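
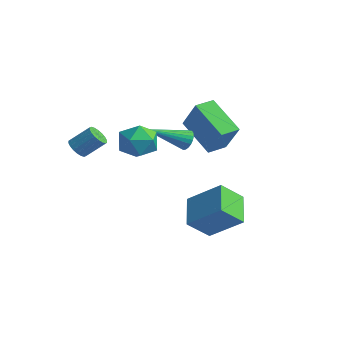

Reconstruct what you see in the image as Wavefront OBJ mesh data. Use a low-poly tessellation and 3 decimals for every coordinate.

v -1.089 2.071 0.634
v -0.107 1.976 2.103
v -1.066 3.05 0.681
v -0.083 2.955 2.15
v 0.623 2.085 -0.51
v 1.606 1.99 0.959
v 0.647 3.064 -0.463
v 1.629 2.969 1.006
v 0.412 1.094 0.472
v 0.644 1.245 0.947
v -0.312 -0.614 1.368
v 0.437 1.341 0.963
v 0.226 1.394 0.894
v 0.047 1.395 0.751
v -0.069 1.345 0.561
v -0.102 1.251 0.355
v -0.046 1.129 0.17
v 0.089 1.002 0.036
v 0.28 0.891 -0.022
v 0.494 0.814 0.005
v 0.694 0.786 0.113
v 0.845 0.812 0.283
v 0.921 0.886 0.486
v 0.909 0.996 0.686
v 0.811 1.123 0.849
v 2.402 0.676 -2.847
v 2.15 -0.333 -1.909
v 3.715 1.401 -1.713
v 3.462 0.393 -0.776
v 3.518 -0.253 -3.544
v 3.265 -1.261 -2.607
v 4.83 0.473 -2.411
v 4.578 -0.536 -1.473
v -1.677 -3.138 0.485
v -1.241 -3.107 0.151
v -0.687 -2.41 0.941
v -1.123 -2.442 1.275
v -1.378 -2.917 0.08
v -0.824 -2.22 0.87
v -1.574 -2.771 0.089
v -1.02 -2.074 0.879
v -1.791 -2.698 0.176
v -1.237 -2.001 0.966
v -1.985 -2.712 0.325
v -1.431 -2.015 1.114
v -2.118 -2.81 0.505
v -1.564 -2.113 1.295
v -2.164 -2.974 0.681
v -1.61 -2.277 1.471
v -2.113 -3.17 0.819
v -1.559 -2.473 1.609
v -1.976 -3.36 0.89
v -1.422 -2.663 1.68
v -1.78 -3.506 0.881
v -1.226 -2.809 1.671
v -1.563 -3.579 0.794
v -1.009 -2.882 1.584
v -1.369 -3.565 0.646
v -0.815 -2.868 1.435
v -1.236 -3.467 0.465
v -0.682 -2.77 1.255
v -1.19 -3.303 0.289
v -0.636 -2.606 1.079
v 1.201 -1.724 1.525
v 2.139 -1.903 1.463
v 1.021 -2.977 2.417
v 1.959 -3.156 2.355
v 1.648 -2.396 2.846
v 1.759 -1.622 2.295
v 1.401 -3.258 1.585
v 1.512 -2.484 1.034
v 2.262 -2.851 1.5
v 2.415 -2.318 2.28
v 0.745 -2.562 1.6
v 0.898 -2.029 2.38
f 2 4 1
f 5 2 1
f 1 4 3
f 3 5 1
f 2 8 4
f 6 2 5
f 6 8 2
f 4 8 3
f 7 5 3
f 3 8 7
f 7 6 5
f 8 6 7
f 10 9 12
f 10 12 11
f 12 9 13
f 12 13 11
f 13 9 14
f 13 14 11
f 14 9 15
f 14 15 11
f 15 9 16
f 15 16 11
f 16 9 17
f 16 17 11
f 17 9 18
f 17 18 11
f 18 9 19
f 18 19 11
f 19 9 20
f 19 20 11
f 20 9 21
f 20 21 11
f 21 9 22
f 21 22 11
f 22 9 23
f 22 23 11
f 23 9 24
f 23 24 11
f 24 9 25
f 24 25 11
f 25 9 10
f 25 10 11
f 27 29 26
f 30 27 26
f 26 29 28
f 28 30 26
f 27 33 29
f 31 27 30
f 31 33 27
f 29 33 28
f 32 30 28
f 28 33 32
f 32 31 30
f 33 31 32
f 35 34 38
f 35 38 36
f 36 38 39
f 36 39 37
f 38 34 40
f 38 40 39
f 39 40 41
f 39 41 37
f 40 34 42
f 40 42 41
f 41 42 43
f 41 43 37
f 42 34 44
f 42 44 43
f 43 44 45
f 43 45 37
f 44 34 46
f 44 46 45
f 45 46 47
f 45 47 37
f 46 34 48
f 46 48 47
f 47 48 49
f 47 49 37
f 48 34 50
f 48 50 49
f 49 50 51
f 49 51 37
f 50 34 52
f 50 52 51
f 51 52 53
f 51 53 37
f 52 34 54
f 52 54 53
f 53 54 55
f 53 55 37
f 54 34 56
f 54 56 55
f 55 56 57
f 55 57 37
f 56 34 58
f 56 58 57
f 57 58 59
f 57 59 37
f 58 34 60
f 58 60 59
f 59 60 61
f 59 61 37
f 60 34 62
f 60 62 61
f 61 62 63
f 61 63 37
f 62 34 35
f 62 35 63
f 63 35 36
f 63 36 37
f 64 75 69
f 64 69 65
f 64 65 71
f 64 71 74
f 64 74 75
f 65 69 73
f 69 75 68
f 75 74 66
f 74 71 70
f 71 65 72
f 67 73 68
f 67 68 66
f 67 66 70
f 67 70 72
f 67 72 73
f 68 73 69
f 66 68 75
f 70 66 74
f 72 70 71
f 73 72 65



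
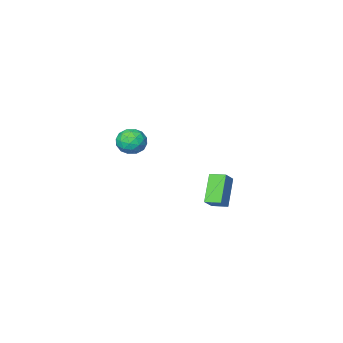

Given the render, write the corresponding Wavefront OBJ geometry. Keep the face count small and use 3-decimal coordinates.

v 0.7 -2.329 -1.254
v 1.52 -2.699 -0.994
v 0.52 -3.441 -2.266
v 1.34 -3.811 -2.006
v 0.611 -3.832 -1.42
v 0.722 -3.145 -0.795
v 1.318 -2.995 -2.465
v 1.429 -2.308 -1.84
v 1.902 -3.11 -1.743
v 1.465 -3.627 -1.097
v 0.575 -2.513 -2.163
v 0.138 -3.03 -1.517
v 1.126 -2.416 -1.035
v 0.914 -3.724 -2.225
v 0.485 -3.736 -1.88
v 0.967 -3.953 -1.728
v 0.657 -2.679 -0.918
v 1.139 -2.895 -0.765
v 0.604 -3.562 -1.016
v 0.901 -3.245 -2.495
v 1.383 -3.461 -2.342
v 1.073 -2.187 -1.532
v 1.555 -2.404 -1.38
v 1.436 -2.578 -2.244
v 1.832 -2.875 -1.323
v 1.726 -3.529 -1.918
v 1.713 -3.05 -2.187
v 1.779 -2.646 -1.82
v 1.575 -3.179 -0.943
v 1.469 -3.833 -1.538
v 1.041 -3.845 -1.193
v 1.106 -3.441 -0.826
v 1.8 -3.421 -1.383
v 0.571 -2.307 -1.722
v 0.465 -2.961 -2.317
v 0.934 -2.699 -2.434
v 0.999 -2.295 -2.067
v 0.314 -2.611 -1.342
v 0.208 -3.265 -1.937
v 0.261 -3.494 -1.44
v 0.327 -3.09 -1.073
v 0.24 -2.719 -1.877
v -1.007 3.717 -2.152
v -0.288 4.095 -1.472
v -0.115 4.582 -3.576
v 0.604 4.961 -2.895
v -0.484 2.959 -2.285
v 0.235 3.338 -1.604
v 0.408 3.825 -3.708
v 1.127 4.203 -3.028
f 1 38 17
f 38 12 41
f 17 41 6
f 38 41 17
f 1 17 13
f 17 6 18
f 13 18 2
f 17 18 13
f 1 13 22
f 13 2 23
f 22 23 8
f 13 23 22
f 1 22 34
f 22 8 37
f 34 37 11
f 22 37 34
f 1 34 38
f 34 11 42
f 38 42 12
f 34 42 38
f 2 18 29
f 18 6 32
f 29 32 10
f 18 32 29
f 6 41 19
f 41 12 40
f 19 40 5
f 41 40 19
f 12 42 39
f 42 11 35
f 39 35 3
f 42 35 39
f 11 37 36
f 37 8 24
f 36 24 7
f 37 24 36
f 8 23 28
f 23 2 25
f 28 25 9
f 23 25 28
f 4 30 16
f 30 10 31
f 16 31 5
f 30 31 16
f 4 16 14
f 16 5 15
f 14 15 3
f 16 15 14
f 4 14 21
f 14 3 20
f 21 20 7
f 14 20 21
f 4 21 26
f 21 7 27
f 26 27 9
f 21 27 26
f 4 26 30
f 26 9 33
f 30 33 10
f 26 33 30
f 5 31 19
f 31 10 32
f 19 32 6
f 31 32 19
f 3 15 39
f 15 5 40
f 39 40 12
f 15 40 39
f 7 20 36
f 20 3 35
f 36 35 11
f 20 35 36
f 9 27 28
f 27 7 24
f 28 24 8
f 27 24 28
f 10 33 29
f 33 9 25
f 29 25 2
f 33 25 29
f 44 46 43
f 47 44 43
f 43 46 45
f 45 47 43
f 44 50 46
f 48 44 47
f 48 50 44
f 46 50 45
f 49 47 45
f 45 50 49
f 49 48 47
f 50 48 49



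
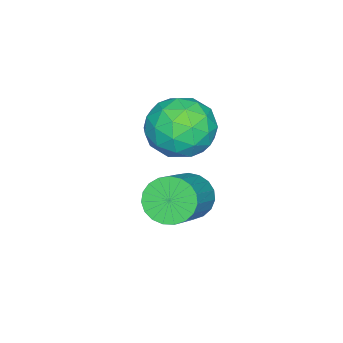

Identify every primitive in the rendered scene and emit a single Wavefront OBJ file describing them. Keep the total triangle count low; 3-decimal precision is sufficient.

v -1.514 2.974 -1.308
v -1.147 2.729 -1.786
v 0.121 2.882 -0.889
v -0.246 3.126 -0.412
v -1.14 2.994 -1.84
v 0.127 3.146 -0.943
v -1.198 3.255 -1.802
v 0.069 3.408 -0.906
v -1.311 3.468 -1.679
v -0.043 3.62 -0.783
v -1.459 3.595 -1.492
v -0.191 3.747 -0.595
v -1.616 3.615 -1.273
v -0.348 3.767 -0.376
v -1.756 3.524 -1.06
v -0.488 3.676 -0.164
v -1.853 3.338 -0.89
v -0.586 3.49 0.006
v -1.892 3.089 -0.792
v -0.625 3.241 0.104
v -1.866 2.82 -0.784
v -0.598 2.972 0.112
v -1.779 2.578 -0.866
v -0.511 2.73 0.03
v -1.646 2.404 -1.025
v -0.378 2.556 -0.129
v -1.49 2.329 -1.233
v -0.222 2.481 -0.336
v -1.338 2.365 -1.453
v -0.07 2.517 -0.557
v -1.217 2.507 -1.649
v 0.051 2.659 -0.753
v -1.43 3.389 0.499
v -0.694 3.075 0.896
v -2.246 2.545 1.344
v -1.51 2.231 1.741
v -1.761 3.079 1.872
v -1.257 3.6 1.349
v -1.683 2.02 0.891
v -1.179 2.541 0.368
v -0.85 2.229 1.138
v -0.898 2.883 1.745
v -2.042 2.737 0.495
v -2.09 3.391 1.102
v -0.99 3.306 0.623
v -1.95 2.314 1.617
v -2.097 2.813 1.693
v -1.665 2.628 1.927
v -1.321 3.615 0.89
v -0.889 3.43 1.123
v -1.516 3.433 1.697
v -2.051 2.19 1.117
v -1.619 2.005 1.35
v -1.275 2.992 0.313
v -0.843 2.807 0.547
v -1.424 2.187 0.543
v -0.649 2.624 0.999
v -1.129 2.128 1.496
v -1.231 2.004 0.996
v -0.934 2.31 0.689
v -0.678 3.009 1.356
v -1.157 2.513 1.853
v -1.305 3.011 1.929
v -1.009 3.318 1.622
v -0.77 2.511 1.498
v -1.783 3.107 0.387
v -2.262 2.611 0.884
v -1.931 2.302 0.618
v -1.635 2.609 0.311
v -1.811 3.492 0.744
v -2.291 2.996 1.241
v -2.006 3.31 1.551
v -1.709 3.616 1.244
v -2.17 3.109 0.742
f 2 1 5
f 2 5 3
f 3 5 6
f 3 6 4
f 5 1 7
f 5 7 6
f 6 7 8
f 6 8 4
f 7 1 9
f 7 9 8
f 8 9 10
f 8 10 4
f 9 1 11
f 9 11 10
f 10 11 12
f 10 12 4
f 11 1 13
f 11 13 12
f 12 13 14
f 12 14 4
f 13 1 15
f 13 15 14
f 14 15 16
f 14 16 4
f 15 1 17
f 15 17 16
f 16 17 18
f 16 18 4
f 17 1 19
f 17 19 18
f 18 19 20
f 18 20 4
f 19 1 21
f 19 21 20
f 20 21 22
f 20 22 4
f 21 1 23
f 21 23 22
f 22 23 24
f 22 24 4
f 23 1 25
f 23 25 24
f 24 25 26
f 24 26 4
f 25 1 27
f 25 27 26
f 26 27 28
f 26 28 4
f 27 1 29
f 27 29 28
f 28 29 30
f 28 30 4
f 29 1 31
f 29 31 30
f 30 31 32
f 30 32 4
f 31 1 2
f 31 2 32
f 32 2 3
f 32 3 4
f 33 70 49
f 70 44 73
f 49 73 38
f 70 73 49
f 33 49 45
f 49 38 50
f 45 50 34
f 49 50 45
f 33 45 54
f 45 34 55
f 54 55 40
f 45 55 54
f 33 54 66
f 54 40 69
f 66 69 43
f 54 69 66
f 33 66 70
f 66 43 74
f 70 74 44
f 66 74 70
f 34 50 61
f 50 38 64
f 61 64 42
f 50 64 61
f 38 73 51
f 73 44 72
f 51 72 37
f 73 72 51
f 44 74 71
f 74 43 67
f 71 67 35
f 74 67 71
f 43 69 68
f 69 40 56
f 68 56 39
f 69 56 68
f 40 55 60
f 55 34 57
f 60 57 41
f 55 57 60
f 36 62 48
f 62 42 63
f 48 63 37
f 62 63 48
f 36 48 46
f 48 37 47
f 46 47 35
f 48 47 46
f 36 46 53
f 46 35 52
f 53 52 39
f 46 52 53
f 36 53 58
f 53 39 59
f 58 59 41
f 53 59 58
f 36 58 62
f 58 41 65
f 62 65 42
f 58 65 62
f 37 63 51
f 63 42 64
f 51 64 38
f 63 64 51
f 35 47 71
f 47 37 72
f 71 72 44
f 47 72 71
f 39 52 68
f 52 35 67
f 68 67 43
f 52 67 68
f 41 59 60
f 59 39 56
f 60 56 40
f 59 56 60
f 42 65 61
f 65 41 57
f 61 57 34
f 65 57 61



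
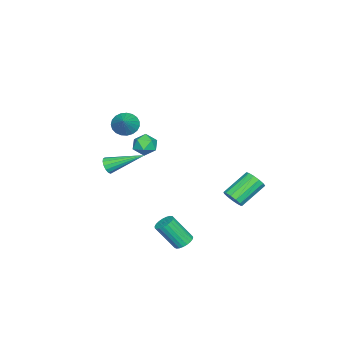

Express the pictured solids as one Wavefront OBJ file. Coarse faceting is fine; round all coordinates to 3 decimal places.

v 2.763 1.75 -4.615
v 3.221 2.131 -4.445
v 3.516 1.112 -2.954
v 3.057 0.73 -3.125
v 3.016 2.239 -4.331
v 3.311 1.219 -2.84
v 2.768 2.262 -4.266
v 3.063 1.243 -2.775
v 2.519 2.197 -4.262
v 2.813 1.177 -2.771
v 2.312 2.054 -4.318
v 2.606 1.035 -2.827
v 2.182 1.859 -4.426
v 2.477 0.839 -2.935
v 2.154 1.645 -4.567
v 2.448 0.625 -3.076
v 2.23 1.449 -4.716
v 2.525 0.429 -3.225
v 2.399 1.305 -4.848
v 2.693 0.285 -3.357
v 2.63 1.238 -4.939
v 2.925 0.218 -3.448
v 2.885 1.259 -4.975
v 3.179 0.24 -3.484
v 3.118 1.366 -4.948
v 3.413 0.346 -3.457
v 3.29 1.538 -4.864
v 3.585 0.519 -3.373
v 3.371 1.748 -4.737
v 3.665 0.728 -3.246
v 3.346 1.957 -4.589
v 3.641 0.938 -3.098
v 1.882 -1.974 3.296
v 2.283 -1.705 2.683
v 2.978 -1.626 4.164
v 2.122 -1.44 2.78
v 1.92 -1.268 2.966
v 1.711 -1.218 3.209
v 1.532 -1.298 3.468
v 1.414 -1.496 3.696
v 1.376 -1.776 3.855
v 1.426 -2.09 3.918
v 1.555 -2.384 3.873
v 1.741 -2.607 3.728
v 1.951 -2.721 3.509
v 2.149 -2.706 3.253
v 2.301 -2.563 3.004
v 2.381 -2.319 2.806
v 2.374 -2.016 2.692
v -1.438 2.994 -3.362
v -1.174 2.689 -2.79
v -2.498 3.541 -1.726
v -2.762 3.846 -2.298
v -0.985 3.033 -2.83
v -2.309 3.885 -1.766
v -0.94 3.364 -3.039
v -2.263 4.216 -1.975
v -1.053 3.578 -3.351
v -2.376 4.43 -2.286
v -1.288 3.606 -3.666
v -2.612 4.459 -2.602
v -1.571 3.44 -3.885
v -2.895 4.292 -2.82
v -1.812 3.132 -3.938
v -3.135 3.985 -2.873
v -1.934 2.781 -3.808
v -3.257 3.633 -2.744
v -1.899 2.496 -3.536
v -3.222 3.349 -2.472
v -1.717 2.37 -3.21
v -3.041 3.222 -2.146
v -1.447 2.442 -2.932
v -2.771 3.294 -1.867
v -3.938 -2.57 -1.155
v -3.208 -2.601 -0.782
v -3.592 -3.599 -1.918
v -2.862 -3.63 -1.545
v -3.541 -3.836 -1.135
v -3.755 -3.201 -0.663
v -3.045 -2.999 -2.037
v -3.259 -2.364 -1.565
v -2.656 -2.866 -1.327
v -2.963 -3.383 -0.769
v -3.837 -2.817 -1.931
v -4.144 -3.334 -1.373
v 4.196 -2.005 1.325
v 4.499 -2.15 1.772
v 3.704 -0.095 2.275
v 4.685 -2.015 1.596
v 4.74 -1.877 1.347
v 4.649 -1.773 1.092
v 4.437 -1.732 0.9
v 4.16 -1.764 0.821
v 3.892 -1.86 0.877
v 3.706 -1.996 1.053
v 3.651 -2.134 1.302
v 3.742 -2.237 1.557
v 3.954 -2.279 1.749
v 4.231 -2.247 1.828
f 2 1 5
f 2 5 3
f 3 5 6
f 3 6 4
f 5 1 7
f 5 7 6
f 6 7 8
f 6 8 4
f 7 1 9
f 7 9 8
f 8 9 10
f 8 10 4
f 9 1 11
f 9 11 10
f 10 11 12
f 10 12 4
f 11 1 13
f 11 13 12
f 12 13 14
f 12 14 4
f 13 1 15
f 13 15 14
f 14 15 16
f 14 16 4
f 15 1 17
f 15 17 16
f 16 17 18
f 16 18 4
f 17 1 19
f 17 19 18
f 18 19 20
f 18 20 4
f 19 1 21
f 19 21 20
f 20 21 22
f 20 22 4
f 21 1 23
f 21 23 22
f 22 23 24
f 22 24 4
f 23 1 25
f 23 25 24
f 24 25 26
f 24 26 4
f 25 1 27
f 25 27 26
f 26 27 28
f 26 28 4
f 27 1 29
f 27 29 28
f 28 29 30
f 28 30 4
f 29 1 31
f 29 31 30
f 30 31 32
f 30 32 4
f 31 1 2
f 31 2 32
f 32 2 3
f 32 3 4
f 34 33 36
f 34 36 35
f 36 33 37
f 36 37 35
f 37 33 38
f 37 38 35
f 38 33 39
f 38 39 35
f 39 33 40
f 39 40 35
f 40 33 41
f 40 41 35
f 41 33 42
f 41 42 35
f 42 33 43
f 42 43 35
f 43 33 44
f 43 44 35
f 44 33 45
f 44 45 35
f 45 33 46
f 45 46 35
f 46 33 47
f 46 47 35
f 47 33 48
f 47 48 35
f 48 33 49
f 48 49 35
f 49 33 34
f 49 34 35
f 51 50 54
f 51 54 52
f 52 54 55
f 52 55 53
f 54 50 56
f 54 56 55
f 55 56 57
f 55 57 53
f 56 50 58
f 56 58 57
f 57 58 59
f 57 59 53
f 58 50 60
f 58 60 59
f 59 60 61
f 59 61 53
f 60 50 62
f 60 62 61
f 61 62 63
f 61 63 53
f 62 50 64
f 62 64 63
f 63 64 65
f 63 65 53
f 64 50 66
f 64 66 65
f 65 66 67
f 65 67 53
f 66 50 68
f 66 68 67
f 67 68 69
f 67 69 53
f 68 50 70
f 68 70 69
f 69 70 71
f 69 71 53
f 70 50 72
f 70 72 71
f 71 72 73
f 71 73 53
f 72 50 51
f 72 51 73
f 73 51 52
f 73 52 53
f 74 85 79
f 74 79 75
f 74 75 81
f 74 81 84
f 74 84 85
f 75 79 83
f 79 85 78
f 85 84 76
f 84 81 80
f 81 75 82
f 77 83 78
f 77 78 76
f 77 76 80
f 77 80 82
f 77 82 83
f 78 83 79
f 76 78 85
f 80 76 84
f 82 80 81
f 83 82 75
f 87 86 89
f 87 89 88
f 89 86 90
f 89 90 88
f 90 86 91
f 90 91 88
f 91 86 92
f 91 92 88
f 92 86 93
f 92 93 88
f 93 86 94
f 93 94 88
f 94 86 95
f 94 95 88
f 95 86 96
f 95 96 88
f 96 86 97
f 96 97 88
f 97 86 98
f 97 98 88
f 98 86 99
f 98 99 88
f 99 86 87
f 99 87 88



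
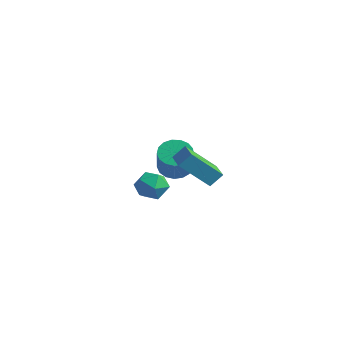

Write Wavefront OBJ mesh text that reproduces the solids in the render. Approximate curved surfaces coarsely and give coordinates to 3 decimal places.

v 0.331 -1.252 -0.086
v 1.005 -1.425 0.508
v -0.425 -2.415 0.432
v 0.249 -2.588 1.026
v -0.272 -1.843 1.13
v 0.195 -1.125 0.81
v 0.385 -2.715 0.13
v 0.852 -1.997 -0.19
v 1.038 -2.33 0.642
v 0.632 -1.791 1.259
v -0.052 -2.049 -0.319
v -0.458 -1.51 0.298
v 1.844 -1.598 2.194
v 2.096 -1.04 2.84
v 0.436 -0.808 2.06
v 0.688 -0.249 2.705
v 2.652 -0.391 0.835
v 2.904 0.168 1.48
v 1.244 0.4 0.7
v 1.496 0.958 1.346
v -4.313 3.191 -1.185
v -3.665 3.82 -1.292
v -2.579 2.959 0.218
v -3.227 2.329 0.325
v -3.934 3.996 -0.998
v -2.848 3.135 0.512
v -4.29 3.988 -0.747
v -3.203 3.127 0.763
v -4.651 3.797 -0.596
v -3.565 2.936 0.914
v -4.935 3.467 -0.58
v -3.848 2.606 0.93
v -5.076 3.074 -0.703
v -3.99 2.212 0.807
v -5.043 2.707 -0.936
v -3.956 1.846 0.574
v -4.842 2.451 -1.226
v -3.756 1.59 0.284
v -4.521 2.365 -1.507
v -3.434 1.504 0.003
v -4.151 2.468 -1.714
v -3.065 1.607 -0.204
v -3.819 2.736 -1.8
v -2.733 1.875 -0.289
v -3.6 3.109 -1.745
v -2.514 2.247 -0.234
v -3.545 3.5 -1.562
v -2.458 2.639 -0.051
f 1 12 6
f 1 6 2
f 1 2 8
f 1 8 11
f 1 11 12
f 2 6 10
f 6 12 5
f 12 11 3
f 11 8 7
f 8 2 9
f 4 10 5
f 4 5 3
f 4 3 7
f 4 7 9
f 4 9 10
f 5 10 6
f 3 5 12
f 7 3 11
f 9 7 8
f 10 9 2
f 14 16 13
f 17 14 13
f 13 16 15
f 15 17 13
f 14 20 16
f 18 14 17
f 18 20 14
f 16 20 15
f 19 17 15
f 15 20 19
f 19 18 17
f 20 18 19
f 22 21 25
f 22 25 23
f 23 25 26
f 23 26 24
f 25 21 27
f 25 27 26
f 26 27 28
f 26 28 24
f 27 21 29
f 27 29 28
f 28 29 30
f 28 30 24
f 29 21 31
f 29 31 30
f 30 31 32
f 30 32 24
f 31 21 33
f 31 33 32
f 32 33 34
f 32 34 24
f 33 21 35
f 33 35 34
f 34 35 36
f 34 36 24
f 35 21 37
f 35 37 36
f 36 37 38
f 36 38 24
f 37 21 39
f 37 39 38
f 38 39 40
f 38 40 24
f 39 21 41
f 39 41 40
f 40 41 42
f 40 42 24
f 41 21 43
f 41 43 42
f 42 43 44
f 42 44 24
f 43 21 45
f 43 45 44
f 44 45 46
f 44 46 24
f 45 21 47
f 45 47 46
f 46 47 48
f 46 48 24
f 47 21 22
f 47 22 48
f 48 22 23
f 48 23 24



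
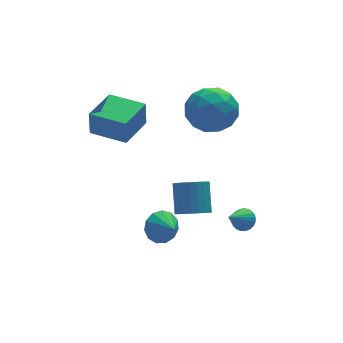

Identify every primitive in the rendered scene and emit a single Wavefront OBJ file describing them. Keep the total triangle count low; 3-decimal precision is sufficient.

v 2.362 -0.838 -2.157
v 2.908 -1.316 -1.871
v 3.204 -0.3 -0.738
v 2.658 0.178 -1.023
v 3.072 -1.147 -2.064
v 3.368 -0.132 -0.931
v 3.128 -0.932 -2.272
v 3.424 0.083 -1.139
v 3.067 -0.702 -2.462
v 3.363 0.313 -1.329
v 2.899 -0.493 -2.606
v 3.195 0.522 -1.472
v 2.649 -0.336 -2.681
v 2.945 0.679 -1.548
v 2.355 -0.256 -2.676
v 2.651 0.759 -1.543
v 2.063 -0.264 -2.592
v 2.359 0.751 -1.459
v 1.816 -0.36 -2.442
v 2.112 0.656 -1.309
v 1.652 -0.528 -2.249
v 1.948 0.487 -1.116
v 1.596 -0.743 -2.041
v 1.892 0.272 -0.908
v 1.657 -0.973 -1.851
v 1.953 0.042 -0.718
v 1.825 -1.182 -1.708
v 2.121 -0.167 -0.574
v 2.075 -1.339 -1.632
v 2.371 -0.324 -0.499
v 2.369 -1.419 -1.637
v 2.665 -0.404 -0.504
v 2.661 -1.411 -1.721
v 2.957 -0.396 -0.588
v -1.34 1.432 2.489
v -1.362 1.425 3.708
v -0.053 2.574 2.518
v -0.075 2.567 3.738
v -0.205 0.153 2.502
v -0.227 0.146 3.722
v 1.082 1.295 2.532
v 1.06 1.288 3.751
v 3.891 1.767 3.193
v 4.556 1.086 2.43
v 2.924 0.154 3.79
v 3.589 -0.527 3.027
v 4.112 -0.018 4.005
v 4.71 0.979 3.636
v 2.77 0.261 2.584
v 3.368 1.258 2.215
v 3.864 0.155 2.054
v 4.693 -0.017 2.932
v 2.787 1.257 3.288
v 3.616 1.085 4.166
v 4.309 1.568 2.759
v 3.171 -0.328 3.461
v 3.479 -0.029 4.035
v 3.87 -0.429 3.587
v 4.399 1.505 3.467
v 4.79 1.105 3.019
v 4.529 0.456 3.945
v 2.69 0.135 3.201
v 3.081 -0.265 2.753
v 3.61 1.669 2.633
v 4.001 1.269 2.185
v 2.951 0.784 2.275
v 4.293 0.621 2.09
v 3.724 -0.328 2.441
v 3.243 0.136 2.181
v 3.594 0.722 1.964
v 4.78 0.519 2.606
v 4.211 -0.429 2.957
v 4.519 -0.129 3.531
v 4.87 0.457 3.314
v 4.373 -0.028 2.385
v 3.269 1.669 3.263
v 2.7 0.721 3.614
v 2.61 0.783 2.906
v 2.961 1.369 2.689
v 3.756 1.568 3.779
v 3.187 0.619 4.13
v 3.886 0.518 4.256
v 4.237 1.104 4.039
v 3.107 1.268 3.835
v 0.705 -1.477 -1.98
v 1.449 -1.499 -2.323
v 0.935 -2.383 -1.42
v 1.491 -1.25 -1.936
v 1.283 -1.072 -1.564
v 0.892 -1.023 -1.324
v 0.441 -1.118 -1.292
v 0.074 -1.327 -1.479
v -0.093 -1.584 -1.825
v -0.007 -1.807 -2.22
v 0.305 -1.925 -2.539
v 0.745 -1.901 -2.681
v 1.171 -1.742 -2.601
v 3.773 -2.898 -1.281
v 4.017 -2.602 -0.873
v 2.887 -3.382 -0.399
v 3.868 -2.46 -0.945
v 3.704 -2.385 -1.068
v 3.55 -2.387 -1.224
v 3.431 -2.468 -1.388
v 3.363 -2.614 -1.536
v 3.358 -2.803 -1.645
v 3.416 -3.007 -1.699
v 3.528 -3.194 -1.689
v 3.678 -3.336 -1.617
v 3.842 -3.411 -1.493
v 3.995 -3.409 -1.338
v 4.115 -3.328 -1.174
v 4.182 -3.182 -1.026
v 4.187 -2.993 -0.917
v 4.129 -2.79 -0.863
f 2 1 5
f 2 5 3
f 3 5 6
f 3 6 4
f 5 1 7
f 5 7 6
f 6 7 8
f 6 8 4
f 7 1 9
f 7 9 8
f 8 9 10
f 8 10 4
f 9 1 11
f 9 11 10
f 10 11 12
f 10 12 4
f 11 1 13
f 11 13 12
f 12 13 14
f 12 14 4
f 13 1 15
f 13 15 14
f 14 15 16
f 14 16 4
f 15 1 17
f 15 17 16
f 16 17 18
f 16 18 4
f 17 1 19
f 17 19 18
f 18 19 20
f 18 20 4
f 19 1 21
f 19 21 20
f 20 21 22
f 20 22 4
f 21 1 23
f 21 23 22
f 22 23 24
f 22 24 4
f 23 1 25
f 23 25 24
f 24 25 26
f 24 26 4
f 25 1 27
f 25 27 26
f 26 27 28
f 26 28 4
f 27 1 29
f 27 29 28
f 28 29 30
f 28 30 4
f 29 1 31
f 29 31 30
f 30 31 32
f 30 32 4
f 31 1 33
f 31 33 32
f 32 33 34
f 32 34 4
f 33 1 2
f 33 2 34
f 34 2 3
f 34 3 4
f 36 38 35
f 39 36 35
f 35 38 37
f 37 39 35
f 36 42 38
f 40 36 39
f 40 42 36
f 38 42 37
f 41 39 37
f 37 42 41
f 41 40 39
f 42 40 41
f 43 80 59
f 80 54 83
f 59 83 48
f 80 83 59
f 43 59 55
f 59 48 60
f 55 60 44
f 59 60 55
f 43 55 64
f 55 44 65
f 64 65 50
f 55 65 64
f 43 64 76
f 64 50 79
f 76 79 53
f 64 79 76
f 43 76 80
f 76 53 84
f 80 84 54
f 76 84 80
f 44 60 71
f 60 48 74
f 71 74 52
f 60 74 71
f 48 83 61
f 83 54 82
f 61 82 47
f 83 82 61
f 54 84 81
f 84 53 77
f 81 77 45
f 84 77 81
f 53 79 78
f 79 50 66
f 78 66 49
f 79 66 78
f 50 65 70
f 65 44 67
f 70 67 51
f 65 67 70
f 46 72 58
f 72 52 73
f 58 73 47
f 72 73 58
f 46 58 56
f 58 47 57
f 56 57 45
f 58 57 56
f 46 56 63
f 56 45 62
f 63 62 49
f 56 62 63
f 46 63 68
f 63 49 69
f 68 69 51
f 63 69 68
f 46 68 72
f 68 51 75
f 72 75 52
f 68 75 72
f 47 73 61
f 73 52 74
f 61 74 48
f 73 74 61
f 45 57 81
f 57 47 82
f 81 82 54
f 57 82 81
f 49 62 78
f 62 45 77
f 78 77 53
f 62 77 78
f 51 69 70
f 69 49 66
f 70 66 50
f 69 66 70
f 52 75 71
f 75 51 67
f 71 67 44
f 75 67 71
f 86 85 88
f 86 88 87
f 88 85 89
f 88 89 87
f 89 85 90
f 89 90 87
f 90 85 91
f 90 91 87
f 91 85 92
f 91 92 87
f 92 85 93
f 92 93 87
f 93 85 94
f 93 94 87
f 94 85 95
f 94 95 87
f 95 85 96
f 95 96 87
f 96 85 97
f 96 97 87
f 97 85 86
f 97 86 87
f 99 98 101
f 99 101 100
f 101 98 102
f 101 102 100
f 102 98 103
f 102 103 100
f 103 98 104
f 103 104 100
f 104 98 105
f 104 105 100
f 105 98 106
f 105 106 100
f 106 98 107
f 106 107 100
f 107 98 108
f 107 108 100
f 108 98 109
f 108 109 100
f 109 98 110
f 109 110 100
f 110 98 111
f 110 111 100
f 111 98 112
f 111 112 100
f 112 98 113
f 112 113 100
f 113 98 114
f 113 114 100
f 114 98 115
f 114 115 100
f 115 98 99
f 115 99 100



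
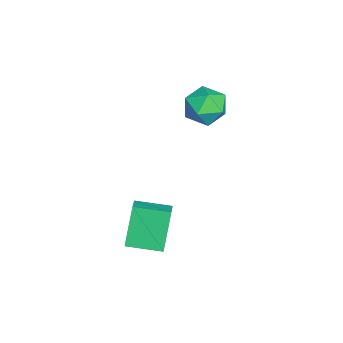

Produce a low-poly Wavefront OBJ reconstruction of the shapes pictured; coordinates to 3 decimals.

v -2.085 3.646 1.778
v -1.38 3.588 2.453
v -2.54 2.172 2.127
v -1.835 2.114 2.802
v -2.599 2.707 2.943
v -2.318 3.619 2.727
v -1.602 2.141 1.853
v -1.321 3.053 1.637
v -1.081 2.658 2.499
v -1.698 3.008 3.173
v -2.222 2.752 1.407
v -2.839 3.102 2.081
v 1.537 0.219 -3.052
v 0.728 0.432 -1.368
v 1.548 1.688 -3.232
v 0.74 1.901 -1.548
v 2.34 0.259 -2.672
v 1.532 0.472 -0.988
v 2.352 1.728 -2.852
v 1.543 1.941 -1.168
f 1 12 6
f 1 6 2
f 1 2 8
f 1 8 11
f 1 11 12
f 2 6 10
f 6 12 5
f 12 11 3
f 11 8 7
f 8 2 9
f 4 10 5
f 4 5 3
f 4 3 7
f 4 7 9
f 4 9 10
f 5 10 6
f 3 5 12
f 7 3 11
f 9 7 8
f 10 9 2
f 14 16 13
f 17 14 13
f 13 16 15
f 15 17 13
f 14 20 16
f 18 14 17
f 18 20 14
f 16 20 15
f 19 17 15
f 15 20 19
f 19 18 17
f 20 18 19



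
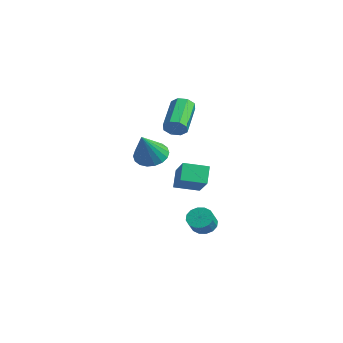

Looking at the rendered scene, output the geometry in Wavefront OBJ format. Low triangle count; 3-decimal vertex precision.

v 1.738 3.742 -3.863
v 2.398 3.852 -4.18
v 2.862 3.267 -3.413
v 2.202 3.158 -3.097
v 2.357 4.142 -3.933
v 2.821 3.557 -3.167
v 2.15 4.325 -3.668
v 2.614 3.741 -2.902
v 1.833 4.352 -3.455
v 2.297 3.768 -2.689
v 1.49 4.216 -3.352
v 1.954 3.631 -2.585
v 1.214 3.953 -3.385
v 1.678 3.368 -2.619
v 1.078 3.633 -3.547
v 1.542 3.048 -2.78
v 1.119 3.343 -3.793
v 1.583 2.758 -3.027
v 1.326 3.159 -4.058
v 1.79 2.575 -3.292
v 1.643 3.132 -4.271
v 2.107 2.548 -3.505
v 1.986 3.269 -4.375
v 2.45 2.684 -3.608
v 2.262 3.532 -4.341
v 2.726 2.947 -3.575
v -2.527 3.194 -0.142
v -1.997 2.603 -0.733
v -1.773 2.126 1.602
v -1.718 2.935 -0.651
v -1.6 3.318 -0.467
v -1.666 3.676 -0.22
v -1.902 3.939 0.044
v -2.262 4.054 0.27
v -2.674 3.999 0.415
v -3.058 3.785 0.449
v -3.336 3.453 0.366
v -3.454 3.071 0.183
v -3.389 2.712 -0.065
v -3.152 2.449 -0.328
v -2.792 2.334 -0.554
v -2.38 2.389 -0.699
v 0.417 2.813 2.772
v 0.823 2.818 3.318
v -0.531 4.192 4.313
v -0.937 4.187 3.768
v 0.946 3.189 2.974
v -0.407 4.562 3.969
v 0.76 3.34 2.512
v -0.594 4.713 3.508
v 0.372 3.182 2.203
v -0.981 4.556 3.198
v 0.011 2.808 2.227
v -1.343 4.182 3.222
v -0.113 2.438 2.571
v -1.466 3.811 3.566
v 0.074 2.287 3.032
v -1.28 3.66 4.028
v 0.461 2.444 3.342
v -0.892 3.818 4.337
v 2.209 1.532 -0.526
v 1.669 2.038 0.367
v 2.842 2.724 -0.817
v 2.301 3.229 0.077
v 3.579 1.071 0.563
v 3.038 1.576 1.457
v 4.211 2.262 0.273
v 3.671 2.768 1.166
f 2 1 5
f 2 5 3
f 3 5 6
f 3 6 4
f 5 1 7
f 5 7 6
f 6 7 8
f 6 8 4
f 7 1 9
f 7 9 8
f 8 9 10
f 8 10 4
f 9 1 11
f 9 11 10
f 10 11 12
f 10 12 4
f 11 1 13
f 11 13 12
f 12 13 14
f 12 14 4
f 13 1 15
f 13 15 14
f 14 15 16
f 14 16 4
f 15 1 17
f 15 17 16
f 16 17 18
f 16 18 4
f 17 1 19
f 17 19 18
f 18 19 20
f 18 20 4
f 19 1 21
f 19 21 20
f 20 21 22
f 20 22 4
f 21 1 23
f 21 23 22
f 22 23 24
f 22 24 4
f 23 1 25
f 23 25 24
f 24 25 26
f 24 26 4
f 25 1 2
f 25 2 26
f 26 2 3
f 26 3 4
f 28 27 30
f 28 30 29
f 30 27 31
f 30 31 29
f 31 27 32
f 31 32 29
f 32 27 33
f 32 33 29
f 33 27 34
f 33 34 29
f 34 27 35
f 34 35 29
f 35 27 36
f 35 36 29
f 36 27 37
f 36 37 29
f 37 27 38
f 37 38 29
f 38 27 39
f 38 39 29
f 39 27 40
f 39 40 29
f 40 27 41
f 40 41 29
f 41 27 42
f 41 42 29
f 42 27 28
f 42 28 29
f 44 43 47
f 44 47 45
f 45 47 48
f 45 48 46
f 47 43 49
f 47 49 48
f 48 49 50
f 48 50 46
f 49 43 51
f 49 51 50
f 50 51 52
f 50 52 46
f 51 43 53
f 51 53 52
f 52 53 54
f 52 54 46
f 53 43 55
f 53 55 54
f 54 55 56
f 54 56 46
f 55 43 57
f 55 57 56
f 56 57 58
f 56 58 46
f 57 43 59
f 57 59 58
f 58 59 60
f 58 60 46
f 59 43 44
f 59 44 60
f 60 44 45
f 60 45 46
f 62 64 61
f 65 62 61
f 61 64 63
f 63 65 61
f 62 68 64
f 66 62 65
f 66 68 62
f 64 68 63
f 67 65 63
f 63 68 67
f 67 66 65
f 68 66 67



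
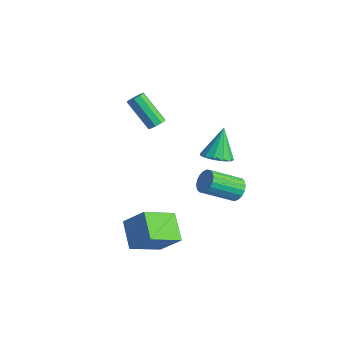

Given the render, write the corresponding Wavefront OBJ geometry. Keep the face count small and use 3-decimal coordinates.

v -2.361 3.385 -2.328
v -1.838 4.092 -2.466
v -2.839 4.075 -0.612
v -2.291 4.215 -2.642
v -2.767 4.075 -2.718
v -3.113 3.715 -2.67
v -3.221 3.251 -2.514
v -3.055 2.83 -2.298
v -2.669 2.585 -2.092
v -2.186 2.594 -1.961
v -1.757 2.854 -1.946
v -1.521 3.283 -2.053
v -1.551 3.745 -2.247
v -0.812 3.68 -3.909
v -0.368 3.307 -4.353
v -0.724 1.647 -3.314
v -1.168 2.02 -2.871
v -0.167 3.41 -4.119
v -0.523 1.75 -3.081
v -0.094 3.567 -3.844
v -0.45 1.907 -2.806
v -0.163 3.746 -3.582
v -0.519 2.086 -2.543
v -0.361 3.912 -3.384
v -0.716 2.252 -2.346
v -0.648 4.032 -3.291
v -1.004 2.372 -2.253
v -0.968 4.082 -3.32
v -1.323 2.422 -2.282
v -1.256 4.053 -3.466
v -1.612 2.393 -2.427
v -1.457 3.95 -3.699
v -1.813 2.29 -2.661
v -1.53 3.793 -3.974
v -1.886 2.133 -2.936
v -1.461 3.614 -4.237
v -1.817 1.954 -3.198
v -1.264 3.448 -4.434
v -1.619 1.788 -3.396
v -0.976 3.328 -4.527
v -1.332 1.668 -3.489
v -0.657 3.278 -4.498
v -1.012 1.618 -3.46
v -0.736 -1.113 -4.538
v -0.626 -2.87 -3.678
v 0.25 -0.476 -3.365
v 0.361 -2.234 -2.504
v 0.619 -1.486 -5.476
v 0.73 -3.244 -4.615
v 1.606 -0.85 -4.302
v 1.716 -2.607 -3.442
v -2.824 0.229 0.998
v -2.443 0.278 1.333
v -3.654 -0.279 2.796
v -4.036 -0.329 2.462
v -2.616 0.58 1.304
v -3.828 0.022 2.768
v -2.887 0.717 1.132
v -4.098 0.159 2.596
v -3.128 0.626 0.898
v -4.34 0.068 2.361
v -3.228 0.349 0.71
v -4.439 -0.209 2.174
v -3.138 0.016 0.657
v -4.35 -0.542 2.121
v -2.902 -0.217 0.764
v -4.113 -0.775 2.227
v -2.629 -0.242 0.98
v -3.841 -0.8 2.444
v -2.448 -0.046 1.205
v -3.659 -0.604 2.669
f 2 1 4
f 2 4 3
f 4 1 5
f 4 5 3
f 5 1 6
f 5 6 3
f 6 1 7
f 6 7 3
f 7 1 8
f 7 8 3
f 8 1 9
f 8 9 3
f 9 1 10
f 9 10 3
f 10 1 11
f 10 11 3
f 11 1 12
f 11 12 3
f 12 1 13
f 12 13 3
f 13 1 2
f 13 2 3
f 15 14 18
f 15 18 16
f 16 18 19
f 16 19 17
f 18 14 20
f 18 20 19
f 19 20 21
f 19 21 17
f 20 14 22
f 20 22 21
f 21 22 23
f 21 23 17
f 22 14 24
f 22 24 23
f 23 24 25
f 23 25 17
f 24 14 26
f 24 26 25
f 25 26 27
f 25 27 17
f 26 14 28
f 26 28 27
f 27 28 29
f 27 29 17
f 28 14 30
f 28 30 29
f 29 30 31
f 29 31 17
f 30 14 32
f 30 32 31
f 31 32 33
f 31 33 17
f 32 14 34
f 32 34 33
f 33 34 35
f 33 35 17
f 34 14 36
f 34 36 35
f 35 36 37
f 35 37 17
f 36 14 38
f 36 38 37
f 37 38 39
f 37 39 17
f 38 14 40
f 38 40 39
f 39 40 41
f 39 41 17
f 40 14 42
f 40 42 41
f 41 42 43
f 41 43 17
f 42 14 15
f 42 15 43
f 43 15 16
f 43 16 17
f 45 47 44
f 48 45 44
f 44 47 46
f 46 48 44
f 45 51 47
f 49 45 48
f 49 51 45
f 47 51 46
f 50 48 46
f 46 51 50
f 50 49 48
f 51 49 50
f 53 52 56
f 53 56 54
f 54 56 57
f 54 57 55
f 56 52 58
f 56 58 57
f 57 58 59
f 57 59 55
f 58 52 60
f 58 60 59
f 59 60 61
f 59 61 55
f 60 52 62
f 60 62 61
f 61 62 63
f 61 63 55
f 62 52 64
f 62 64 63
f 63 64 65
f 63 65 55
f 64 52 66
f 64 66 65
f 65 66 67
f 65 67 55
f 66 52 68
f 66 68 67
f 67 68 69
f 67 69 55
f 68 52 70
f 68 70 69
f 69 70 71
f 69 71 55
f 70 52 53
f 70 53 71
f 71 53 54
f 71 54 55



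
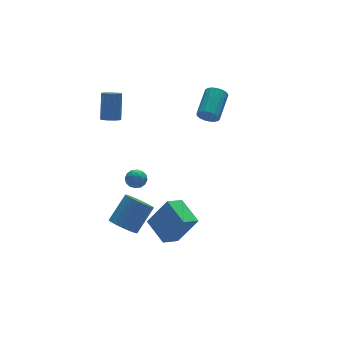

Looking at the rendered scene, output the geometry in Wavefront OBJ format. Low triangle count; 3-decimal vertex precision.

v -2.013 3.648 -3.753
v -1.607 3.514 -3.167
v -2.273 2.506 -3.833
v -1.867 2.372 -3.247
v -2.489 2.74 -3.181
v -2.328 3.446 -3.131
v -1.552 2.574 -3.869
v -1.391 3.28 -3.819
v -1.322 2.851 -3.239
v -1.901 2.953 -2.813
v -1.979 3.067 -4.187
v -2.558 3.169 -3.761
v -1.787 3.681 -3.453
v -2.093 2.339 -3.547
v -2.459 2.555 -3.508
v -2.22 2.476 -3.164
v -2.211 3.641 -3.432
v -1.972 3.562 -3.088
v -2.491 3.107 -3.096
v -1.908 2.458 -3.912
v -1.669 2.379 -3.568
v -1.66 3.544 -3.836
v -1.421 3.465 -3.492
v -1.389 2.913 -3.904
v -1.381 3.213 -3.151
v -1.534 2.541 -3.198
v -1.348 2.66 -3.563
v -1.254 3.075 -3.534
v -1.721 3.273 -2.901
v -1.874 2.602 -2.948
v -2.24 2.818 -2.909
v -2.145 3.232 -2.88
v -1.553 2.883 -2.943
v -2.006 3.418 -4.052
v -2.159 2.747 -4.099
v -1.735 2.788 -4.12
v -1.64 3.202 -4.091
v -2.346 3.479 -3.802
v -2.499 2.807 -3.849
v -2.626 2.945 -3.466
v -2.532 3.36 -3.437
v -2.327 3.137 -4.057
v -4.523 -0.169 -4.399
v -3.94 -0.873 -4.725
v -2.534 -0.354 -3.326
v -3.117 0.349 -3.001
v -3.829 -0.56 -4.953
v -2.422 -0.041 -3.554
v -3.837 -0.179 -5.085
v -2.431 0.34 -3.687
v -3.965 0.204 -5.099
v -2.558 0.722 -3.701
v -4.188 0.522 -4.992
v -2.782 1.04 -3.593
v -4.47 0.72 -4.782
v -3.064 1.239 -3.384
v -4.761 0.765 -4.507
v -3.355 1.284 -3.108
v -5.011 0.648 -4.212
v -3.604 1.167 -2.814
v -5.176 0.39 -3.95
v -3.77 0.909 -2.552
v -5.229 0.035 -3.766
v -3.822 0.554 -2.367
v -5.159 -0.355 -3.691
v -3.753 0.163 -2.292
v -4.98 -0.713 -3.738
v -3.573 -0.195 -2.34
v -4.721 -0.977 -3.9
v -3.315 -0.459 -2.502
v -4.429 -1.102 -4.149
v -3.022 -0.583 -2.75
v -4.152 -1.065 -4.44
v -2.746 -0.546 -3.042
v 1.633 0.506 2.879
v 2.049 0.412 2.298
v 3.382 1.72 3.041
v 2.967 1.814 3.621
v 1.842 0.673 2.21
v 3.175 1.981 2.953
v 1.587 0.896 2.275
v 2.92 2.204 3.018
v 1.343 1.029 2.479
v 2.676 2.337 3.221
v 1.165 1.043 2.774
v 2.498 2.351 3.516
v 1.095 0.933 3.093
v 2.428 2.241 3.835
v 1.148 0.726 3.363
v 2.481 2.034 4.105
v 1.312 0.468 3.522
v 2.645 1.776 4.265
v 1.55 0.219 3.534
v 2.883 1.527 4.276
v 1.807 0.036 3.395
v 3.14 1.344 4.138
v 2.024 -0.04 3.139
v 3.357 1.268 3.881
v 2.152 0.009 2.822
v 3.485 1.317 3.565
v 2.161 0.173 2.519
v 3.494 1.481 3.262
v -3.093 -4.318 -2.917
v -4.195 -4.559 -2.335
v -3.19 -2.562 -2.377
v -4.293 -2.803 -1.794
v -2.027 -4.817 -1.106
v -3.13 -5.058 -0.523
v -2.125 -3.061 -0.565
v -3.227 -3.302 0.017
v -3.354 3.45 2.469
v -2.825 3.127 2.467
v -2.257 4.046 4.03
v -2.786 4.37 4.031
v -2.77 3.445 2.26
v -2.202 4.364 3.823
v -2.938 3.765 2.133
v -2.37 4.684 3.695
v -3.265 3.965 2.134
v -2.697 4.884 3.697
v -3.626 3.968 2.263
v -3.058 4.887 3.826
v -3.883 3.774 2.47
v -3.315 4.693 4.033
v -3.938 3.456 2.677
v -3.37 4.375 4.24
v -3.77 3.136 2.805
v -3.202 4.055 4.367
v -3.443 2.936 2.803
v -2.875 3.855 4.366
v -3.082 2.933 2.674
v -2.514 3.852 4.237
f 1 38 17
f 38 12 41
f 17 41 6
f 38 41 17
f 1 17 13
f 17 6 18
f 13 18 2
f 17 18 13
f 1 13 22
f 13 2 23
f 22 23 8
f 13 23 22
f 1 22 34
f 22 8 37
f 34 37 11
f 22 37 34
f 1 34 38
f 34 11 42
f 38 42 12
f 34 42 38
f 2 18 29
f 18 6 32
f 29 32 10
f 18 32 29
f 6 41 19
f 41 12 40
f 19 40 5
f 41 40 19
f 12 42 39
f 42 11 35
f 39 35 3
f 42 35 39
f 11 37 36
f 37 8 24
f 36 24 7
f 37 24 36
f 8 23 28
f 23 2 25
f 28 25 9
f 23 25 28
f 4 30 16
f 30 10 31
f 16 31 5
f 30 31 16
f 4 16 14
f 16 5 15
f 14 15 3
f 16 15 14
f 4 14 21
f 14 3 20
f 21 20 7
f 14 20 21
f 4 21 26
f 21 7 27
f 26 27 9
f 21 27 26
f 4 26 30
f 26 9 33
f 30 33 10
f 26 33 30
f 5 31 19
f 31 10 32
f 19 32 6
f 31 32 19
f 3 15 39
f 15 5 40
f 39 40 12
f 15 40 39
f 7 20 36
f 20 3 35
f 36 35 11
f 20 35 36
f 9 27 28
f 27 7 24
f 28 24 8
f 27 24 28
f 10 33 29
f 33 9 25
f 29 25 2
f 33 25 29
f 44 43 47
f 44 47 45
f 45 47 48
f 45 48 46
f 47 43 49
f 47 49 48
f 48 49 50
f 48 50 46
f 49 43 51
f 49 51 50
f 50 51 52
f 50 52 46
f 51 43 53
f 51 53 52
f 52 53 54
f 52 54 46
f 53 43 55
f 53 55 54
f 54 55 56
f 54 56 46
f 55 43 57
f 55 57 56
f 56 57 58
f 56 58 46
f 57 43 59
f 57 59 58
f 58 59 60
f 58 60 46
f 59 43 61
f 59 61 60
f 60 61 62
f 60 62 46
f 61 43 63
f 61 63 62
f 62 63 64
f 62 64 46
f 63 43 65
f 63 65 64
f 64 65 66
f 64 66 46
f 65 43 67
f 65 67 66
f 66 67 68
f 66 68 46
f 67 43 69
f 67 69 68
f 68 69 70
f 68 70 46
f 69 43 71
f 69 71 70
f 70 71 72
f 70 72 46
f 71 43 73
f 71 73 72
f 72 73 74
f 72 74 46
f 73 43 44
f 73 44 74
f 74 44 45
f 74 45 46
f 76 75 79
f 76 79 77
f 77 79 80
f 77 80 78
f 79 75 81
f 79 81 80
f 80 81 82
f 80 82 78
f 81 75 83
f 81 83 82
f 82 83 84
f 82 84 78
f 83 75 85
f 83 85 84
f 84 85 86
f 84 86 78
f 85 75 87
f 85 87 86
f 86 87 88
f 86 88 78
f 87 75 89
f 87 89 88
f 88 89 90
f 88 90 78
f 89 75 91
f 89 91 90
f 90 91 92
f 90 92 78
f 91 75 93
f 91 93 92
f 92 93 94
f 92 94 78
f 93 75 95
f 93 95 94
f 94 95 96
f 94 96 78
f 95 75 97
f 95 97 96
f 96 97 98
f 96 98 78
f 97 75 99
f 97 99 98
f 98 99 100
f 98 100 78
f 99 75 101
f 99 101 100
f 100 101 102
f 100 102 78
f 101 75 76
f 101 76 102
f 102 76 77
f 102 77 78
f 104 106 103
f 107 104 103
f 103 106 105
f 105 107 103
f 104 110 106
f 108 104 107
f 108 110 104
f 106 110 105
f 109 107 105
f 105 110 109
f 109 108 107
f 110 108 109
f 112 111 115
f 112 115 113
f 113 115 116
f 113 116 114
f 115 111 117
f 115 117 116
f 116 117 118
f 116 118 114
f 117 111 119
f 117 119 118
f 118 119 120
f 118 120 114
f 119 111 121
f 119 121 120
f 120 121 122
f 120 122 114
f 121 111 123
f 121 123 122
f 122 123 124
f 122 124 114
f 123 111 125
f 123 125 124
f 124 125 126
f 124 126 114
f 125 111 127
f 125 127 126
f 126 127 128
f 126 128 114
f 127 111 129
f 127 129 128
f 128 129 130
f 128 130 114
f 129 111 131
f 129 131 130
f 130 131 132
f 130 132 114
f 131 111 112
f 131 112 132
f 132 112 113
f 132 113 114



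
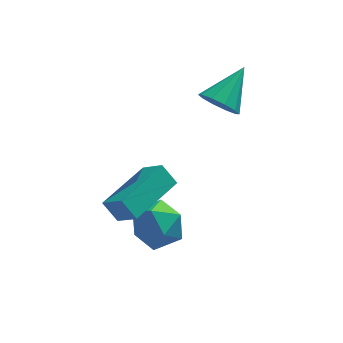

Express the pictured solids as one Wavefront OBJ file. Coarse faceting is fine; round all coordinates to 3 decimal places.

v -3.563 -0.395 -2.969
v -2.679 -0.153 -2.734
v -3.021 -1.527 -3.846
v -2.137 -1.285 -3.611
v -2.711 -1.667 -2.962
v -3.046 -0.967 -2.421
v -2.654 -0.713 -4.159
v -2.989 -0.013 -3.618
v -2.117 -0.35 -3.47
v -2.152 -0.939 -2.73
v -3.548 -0.741 -3.85
v -3.583 -1.33 -3.11
v -4.084 -1.483 -2.285
v -4.51 -1.175 -1.669
v -2.766 -0.045 -2.092
v -3.192 0.263 -1.476
v -3.548 -2.063 -1.624
v -3.974 -1.755 -1.008
v -2.23 -0.625 -1.431
v -2.656 -0.317 -0.815
v -0.736 1.758 0.064
v -0.135 1.399 -0.142
v 0.156 2.742 0.956
v -0.207 1.732 -0.438
v -0.481 2.075 -0.542
v -0.852 2.297 -0.414
v -1.18 2.313 -0.104
v -1.338 2.117 0.27
v -1.266 1.784 0.566
v -0.992 1.441 0.67
v -0.62 1.219 0.543
v -0.293 1.203 0.233
f 1 12 6
f 1 6 2
f 1 2 8
f 1 8 11
f 1 11 12
f 2 6 10
f 6 12 5
f 12 11 3
f 11 8 7
f 8 2 9
f 4 10 5
f 4 5 3
f 4 3 7
f 4 7 9
f 4 9 10
f 5 10 6
f 3 5 12
f 7 3 11
f 9 7 8
f 10 9 2
f 14 16 13
f 17 14 13
f 13 16 15
f 15 17 13
f 14 20 16
f 18 14 17
f 18 20 14
f 16 20 15
f 19 17 15
f 15 20 19
f 19 18 17
f 20 18 19
f 22 21 24
f 22 24 23
f 24 21 25
f 24 25 23
f 25 21 26
f 25 26 23
f 26 21 27
f 26 27 23
f 27 21 28
f 27 28 23
f 28 21 29
f 28 29 23
f 29 21 30
f 29 30 23
f 30 21 31
f 30 31 23
f 31 21 32
f 31 32 23
f 32 21 22
f 32 22 23



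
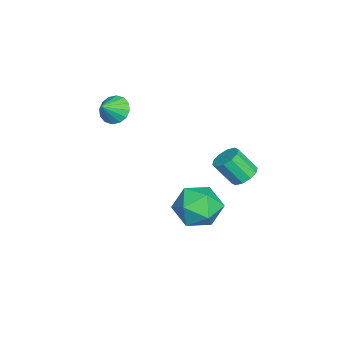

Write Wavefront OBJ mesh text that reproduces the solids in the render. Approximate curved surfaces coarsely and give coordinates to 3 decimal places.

v -0.488 3.538 0.671
v 0.034 3.243 0.448
v 0.03 2.466 1.465
v -0.492 2.762 1.689
v 0.152 3.543 0.677
v 0.148 2.766 1.694
v 0.025 3.841 0.904
v 0.022 3.064 1.922
v -0.297 4.024 1.042
v -0.301 3.247 2.06
v -0.693 4.021 1.039
v -0.696 3.244 2.056
v -1.01 3.834 0.895
v -1.014 3.057 1.912
v -1.128 3.534 0.666
v -1.132 2.757 1.683
v -1.002 3.236 0.438
v -1.005 2.459 1.456
v -0.679 3.053 0.3
v -0.683 2.276 1.318
v -0.284 3.056 0.304
v -0.287 2.279 1.321
v -0.89 2.189 -2.826
v -0.212 2.16 -1.902
v -2.068 1.02 -1.998
v -1.39 0.991 -1.074
v -1.964 1.948 -1.333
v -1.236 2.671 -1.845
v -1.044 0.509 -2.055
v -0.316 1.232 -2.567
v -0.307 1.122 -1.426
v -0.876 2.011 -0.98
v -1.404 1.169 -2.92
v -1.973 2.058 -2.474
v -2.623 -2.079 2.524
v -2.095 -1.754 2.14
v -1.917 -2.481 3.156
v -2.191 -1.503 2.406
v -2.403 -1.407 2.704
v -2.674 -1.491 2.953
v -2.931 -1.733 3.088
v -3.106 -2.067 3.071
v -3.152 -2.405 2.908
v -3.056 -2.655 2.642
v -2.844 -2.751 2.344
v -2.573 -2.667 2.094
v -2.316 -2.426 1.96
v -2.141 -2.091 1.976
f 2 1 5
f 2 5 3
f 3 5 6
f 3 6 4
f 5 1 7
f 5 7 6
f 6 7 8
f 6 8 4
f 7 1 9
f 7 9 8
f 8 9 10
f 8 10 4
f 9 1 11
f 9 11 10
f 10 11 12
f 10 12 4
f 11 1 13
f 11 13 12
f 12 13 14
f 12 14 4
f 13 1 15
f 13 15 14
f 14 15 16
f 14 16 4
f 15 1 17
f 15 17 16
f 16 17 18
f 16 18 4
f 17 1 19
f 17 19 18
f 18 19 20
f 18 20 4
f 19 1 21
f 19 21 20
f 20 21 22
f 20 22 4
f 21 1 2
f 21 2 22
f 22 2 3
f 22 3 4
f 23 34 28
f 23 28 24
f 23 24 30
f 23 30 33
f 23 33 34
f 24 28 32
f 28 34 27
f 34 33 25
f 33 30 29
f 30 24 31
f 26 32 27
f 26 27 25
f 26 25 29
f 26 29 31
f 26 31 32
f 27 32 28
f 25 27 34
f 29 25 33
f 31 29 30
f 32 31 24
f 36 35 38
f 36 38 37
f 38 35 39
f 38 39 37
f 39 35 40
f 39 40 37
f 40 35 41
f 40 41 37
f 41 35 42
f 41 42 37
f 42 35 43
f 42 43 37
f 43 35 44
f 43 44 37
f 44 35 45
f 44 45 37
f 45 35 46
f 45 46 37
f 46 35 47
f 46 47 37
f 47 35 48
f 47 48 37
f 48 35 36
f 48 36 37



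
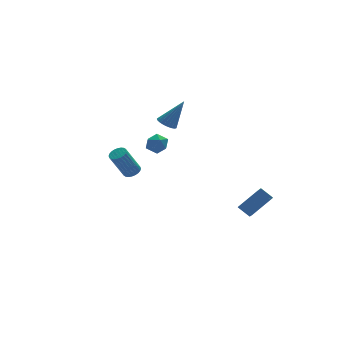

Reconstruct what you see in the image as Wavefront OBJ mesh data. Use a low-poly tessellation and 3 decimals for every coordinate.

v 2.758 -2.174 -1.635
v 2.335 -3.341 -0.723
v 4.076 -1.951 -0.738
v 3.654 -3.118 0.173
v 3.206 -2.742 -2.153
v 2.784 -3.909 -1.242
v 4.525 -2.519 -1.257
v 4.102 -3.686 -0.345
v -1.843 -0.431 3.089
v -1.52 0.035 3.49
v -1 -1.155 3.25
v -0.677 -0.689 3.651
v -1.263 -0.99 3.871
v -1.784 -0.542 3.771
v -0.736 -0.578 2.969
v -1.257 -0.13 2.869
v -0.836 -0.056 3.416
v -1.161 -0.311 3.973
v -1.359 -0.809 2.767
v -1.684 -1.064 3.324
v 0.79 3.004 2.666
v 1.206 2.629 2.379
v 1.77 2.876 4.254
v 1.308 2.866 2.335
v 1.319 3.128 2.349
v 1.24 3.367 2.418
v 1.082 3.545 2.529
v 0.874 3.628 2.664
v 0.651 3.604 2.8
v 0.452 3.475 2.913
v 0.312 3.266 2.983
v 0.254 3.011 2.998
v 0.289 2.754 2.956
v 0.41 2.541 2.864
v 0.597 2.408 2.738
v 0.817 2.378 2.599
v 1.033 2.456 2.472
v -3.257 -1.991 2.501
v -2.804 -2.008 2.736
v -3.591 -2.006 4.254
v -4.043 -1.989 4.019
v -2.832 -1.812 2.72
v -3.619 -1.81 4.239
v -2.925 -1.643 2.672
v -3.712 -1.64 4.19
v -3.069 -1.527 2.597
v -3.856 -1.524 4.116
v -3.241 -1.482 2.508
v -4.028 -1.479 4.026
v -3.415 -1.514 2.418
v -4.202 -1.511 3.936
v -3.565 -1.619 2.34
v -4.352 -1.616 3.858
v -3.669 -1.78 2.287
v -4.456 -1.778 3.805
v -3.709 -1.974 2.266
v -4.496 -1.972 3.784
v -3.681 -2.17 2.281
v -4.468 -2.168 3.8
v -3.588 -2.34 2.33
v -4.375 -2.337 3.848
v -3.444 -2.456 2.404
v -4.231 -2.453 3.923
v -3.272 -2.501 2.494
v -4.059 -2.498 4.012
v -3.098 -2.469 2.584
v -3.885 -2.466 4.102
v -2.948 -2.364 2.662
v -3.735 -2.361 4.18
v -2.844 -2.202 2.715
v -3.631 -2.2 4.233
f 2 4 1
f 5 2 1
f 1 4 3
f 3 5 1
f 2 8 4
f 6 2 5
f 6 8 2
f 4 8 3
f 7 5 3
f 3 8 7
f 7 6 5
f 8 6 7
f 9 20 14
f 9 14 10
f 9 10 16
f 9 16 19
f 9 19 20
f 10 14 18
f 14 20 13
f 20 19 11
f 19 16 15
f 16 10 17
f 12 18 13
f 12 13 11
f 12 11 15
f 12 15 17
f 12 17 18
f 13 18 14
f 11 13 20
f 15 11 19
f 17 15 16
f 18 17 10
f 22 21 24
f 22 24 23
f 24 21 25
f 24 25 23
f 25 21 26
f 25 26 23
f 26 21 27
f 26 27 23
f 27 21 28
f 27 28 23
f 28 21 29
f 28 29 23
f 29 21 30
f 29 30 23
f 30 21 31
f 30 31 23
f 31 21 32
f 31 32 23
f 32 21 33
f 32 33 23
f 33 21 34
f 33 34 23
f 34 21 35
f 34 35 23
f 35 21 36
f 35 36 23
f 36 21 37
f 36 37 23
f 37 21 22
f 37 22 23
f 39 38 42
f 39 42 40
f 40 42 43
f 40 43 41
f 42 38 44
f 42 44 43
f 43 44 45
f 43 45 41
f 44 38 46
f 44 46 45
f 45 46 47
f 45 47 41
f 46 38 48
f 46 48 47
f 47 48 49
f 47 49 41
f 48 38 50
f 48 50 49
f 49 50 51
f 49 51 41
f 50 38 52
f 50 52 51
f 51 52 53
f 51 53 41
f 52 38 54
f 52 54 53
f 53 54 55
f 53 55 41
f 54 38 56
f 54 56 55
f 55 56 57
f 55 57 41
f 56 38 58
f 56 58 57
f 57 58 59
f 57 59 41
f 58 38 60
f 58 60 59
f 59 60 61
f 59 61 41
f 60 38 62
f 60 62 61
f 61 62 63
f 61 63 41
f 62 38 64
f 62 64 63
f 63 64 65
f 63 65 41
f 64 38 66
f 64 66 65
f 65 66 67
f 65 67 41
f 66 38 68
f 66 68 67
f 67 68 69
f 67 69 41
f 68 38 70
f 68 70 69
f 69 70 71
f 69 71 41
f 70 38 39
f 70 39 71
f 71 39 40
f 71 40 41



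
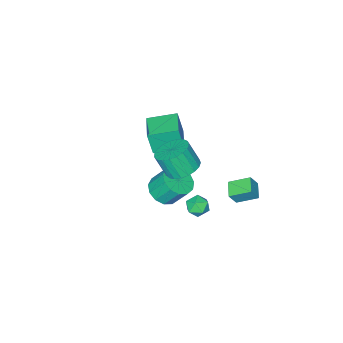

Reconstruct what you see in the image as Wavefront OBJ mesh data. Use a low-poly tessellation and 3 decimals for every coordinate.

v -1.704 0.984 -1.56
v -2.315 0.305 -1.299
v -2.427 1.839 -1.026
v -3.038 1.16 -0.765
v -1.262 0.88 -0.795
v -1.873 0.201 -0.534
v -1.985 1.735 -0.261
v -2.596 1.056 -0
v -2.562 -3.823 0.342
v -2.419 -4.109 1.715
v -1.502 -2.607 0.484
v -1.359 -2.892 1.858
v -1.341 -4.848 0.002
v -1.198 -5.133 1.376
v -0.281 -3.631 0.145
v -0.138 -3.917 1.518
v 2.153 -0.198 1.376
v 2.975 -0.311 1.699
v 2.628 0.385 2.827
v 1.807 0.498 2.504
v 2.984 0.116 1.437
v 2.637 0.813 2.565
v 2.729 0.444 1.156
v 2.382 1.141 2.284
v 2.291 0.568 0.945
v 1.944 1.265 2.073
v 1.81 0.449 0.871
v 1.463 1.145 1.999
v 1.438 0.124 0.957
v 1.091 0.82 2.085
v 1.293 -0.303 1.176
v 0.946 0.393 2.304
v 1.421 -0.697 1.459
v 1.074 -0.001 2.586
v 1.782 -0.932 1.715
v 1.435 -0.236 2.843
v 2.261 -0.935 1.864
v 1.914 -0.239 2.992
v 2.706 -0.703 1.858
v 2.359 -0.007 2.986
v 1.447 0.446 3.2
v 2.317 0.743 3.163
v 2.563 0.171 4.383
v 1.693 -0.126 4.42
v 2.14 1.035 3.335
v 2.387 0.464 4.556
v 1.844 1.225 3.485
v 2.09 0.654 4.705
v 1.478 1.281 3.584
v 1.725 0.709 4.805
v 1.108 1.192 3.618
v 1.355 0.621 4.838
v 0.796 0.974 3.579
v 1.043 0.403 4.799
v 0.596 0.665 3.474
v 0.843 0.093 4.695
v 0.544 0.318 3.322
v 0.791 -0.254 4.543
v 0.648 -0.007 3.149
v 0.894 -0.579 4.37
v 0.889 -0.254 2.985
v 1.136 -0.825 4.205
v 1.228 -0.38 2.858
v 1.474 -0.951 4.078
v 1.604 -0.363 2.79
v 1.85 -0.934 4.01
v 1.953 -0.206 2.792
v 2.199 -0.777 4.013
v 2.214 0.064 2.866
v 2.461 -0.508 4.086
v 2.343 0.399 2.997
v 2.589 -0.172 4.217
v -1.354 -0.572 -3.234
v -0.742 -0.787 -3.51
v -1.258 -1.353 -2.41
v -0.646 -1.568 -2.686
v -0.691 -0.935 -2.381
v -0.751 -0.452 -2.89
v -1.249 -1.688 -3.03
v -1.309 -1.205 -3.539
v -0.678 -1.477 -3.383
v -0.333 -1.012 -2.983
v -1.667 -1.128 -2.937
v -1.322 -0.663 -2.537
f 2 4 1
f 5 2 1
f 1 4 3
f 3 5 1
f 2 8 4
f 6 2 5
f 6 8 2
f 4 8 3
f 7 5 3
f 3 8 7
f 7 6 5
f 8 6 7
f 10 12 9
f 13 10 9
f 9 12 11
f 11 13 9
f 10 16 12
f 14 10 13
f 14 16 10
f 12 16 11
f 15 13 11
f 11 16 15
f 15 14 13
f 16 14 15
f 18 17 21
f 18 21 19
f 19 21 22
f 19 22 20
f 21 17 23
f 21 23 22
f 22 23 24
f 22 24 20
f 23 17 25
f 23 25 24
f 24 25 26
f 24 26 20
f 25 17 27
f 25 27 26
f 26 27 28
f 26 28 20
f 27 17 29
f 27 29 28
f 28 29 30
f 28 30 20
f 29 17 31
f 29 31 30
f 30 31 32
f 30 32 20
f 31 17 33
f 31 33 32
f 32 33 34
f 32 34 20
f 33 17 35
f 33 35 34
f 34 35 36
f 34 36 20
f 35 17 37
f 35 37 36
f 36 37 38
f 36 38 20
f 37 17 39
f 37 39 38
f 38 39 40
f 38 40 20
f 39 17 18
f 39 18 40
f 40 18 19
f 40 19 20
f 42 41 45
f 42 45 43
f 43 45 46
f 43 46 44
f 45 41 47
f 45 47 46
f 46 47 48
f 46 48 44
f 47 41 49
f 47 49 48
f 48 49 50
f 48 50 44
f 49 41 51
f 49 51 50
f 50 51 52
f 50 52 44
f 51 41 53
f 51 53 52
f 52 53 54
f 52 54 44
f 53 41 55
f 53 55 54
f 54 55 56
f 54 56 44
f 55 41 57
f 55 57 56
f 56 57 58
f 56 58 44
f 57 41 59
f 57 59 58
f 58 59 60
f 58 60 44
f 59 41 61
f 59 61 60
f 60 61 62
f 60 62 44
f 61 41 63
f 61 63 62
f 62 63 64
f 62 64 44
f 63 41 65
f 63 65 64
f 64 65 66
f 64 66 44
f 65 41 67
f 65 67 66
f 66 67 68
f 66 68 44
f 67 41 69
f 67 69 68
f 68 69 70
f 68 70 44
f 69 41 71
f 69 71 70
f 70 71 72
f 70 72 44
f 71 41 42
f 71 42 72
f 72 42 43
f 72 43 44
f 73 84 78
f 73 78 74
f 73 74 80
f 73 80 83
f 73 83 84
f 74 78 82
f 78 84 77
f 84 83 75
f 83 80 79
f 80 74 81
f 76 82 77
f 76 77 75
f 76 75 79
f 76 79 81
f 76 81 82
f 77 82 78
f 75 77 84
f 79 75 83
f 81 79 80
f 82 81 74



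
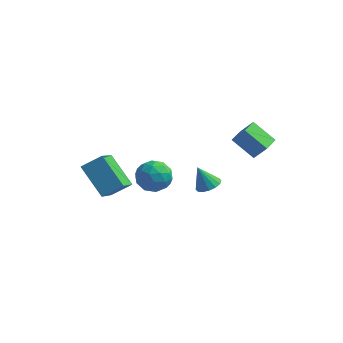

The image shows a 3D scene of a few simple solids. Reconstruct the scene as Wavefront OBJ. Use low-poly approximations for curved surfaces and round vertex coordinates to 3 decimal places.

v 0.953 -0.068 0.43
v 1.491 -0.471 0.685
v 0.347 -0.092 1.67
v 1.598 -0.119 0.744
v 1.532 0.247 0.719
v 1.311 0.528 0.617
v 0.993 0.65 0.464
v 0.665 0.58 0.303
v 0.414 0.336 0.175
v 0.307 -0.016 0.116
v 0.373 -0.382 0.141
v 0.594 -0.664 0.243
v 0.912 -0.786 0.396
v 1.24 -0.715 0.557
v 2.742 1.805 1.718
v 1.464 1.974 2.684
v 2.837 2.909 1.651
v 1.559 3.078 2.616
v 3.441 1.802 2.644
v 2.163 1.971 3.609
v 3.536 2.906 2.576
v 2.258 3.075 3.542
v -1.102 -1.9 1.74
v -0.604 -1.765 2.62
v -1.496 -3.435 2.2
v -0.998 -3.3 3.08
v -1.864 -2.792 2.901
v -1.621 -1.843 2.617
v -0.479 -3.357 2.203
v -0.236 -2.408 1.919
v -0.219 -2.665 2.906
v -1.075 -2.316 3.337
v -1.025 -2.884 1.483
v -1.881 -2.535 1.914
v -0.819 -1.698 2.14
v -1.281 -3.502 2.68
v -1.791 -3.204 2.575
v -1.498 -3.124 3.092
v -1.416 -1.744 2.138
v -1.123 -1.664 2.655
v -1.864 -2.268 2.82
v -0.977 -3.536 2.165
v -0.684 -3.456 2.682
v -0.602 -2.076 1.728
v -0.309 -1.996 2.245
v -0.236 -2.932 2
v -0.299 -2.147 2.825
v -0.531 -3.049 3.095
v -0.226 -3.083 2.58
v -0.083 -2.525 2.413
v -0.803 -1.942 3.078
v -1.034 -2.844 3.349
v -1.543 -2.546 3.243
v -1.4 -1.988 3.076
v -0.576 -2.471 3.247
v -1.066 -2.356 1.471
v -1.297 -3.258 1.742
v -0.7 -3.212 1.744
v -0.557 -2.654 1.577
v -1.569 -2.151 1.725
v -1.801 -3.053 1.995
v -2.017 -2.675 2.407
v -1.874 -2.117 2.24
v -1.524 -2.729 1.573
v -2.679 -5.42 2.459
v -4.108 -4.67 3.788
v -2.921 -3.699 1.228
v -4.349 -2.949 2.556
v -1.771 -4.831 3.104
v -3.199 -4.081 4.432
v -2.012 -3.11 1.872
v -3.441 -2.36 3.201
f 2 1 4
f 2 4 3
f 4 1 5
f 4 5 3
f 5 1 6
f 5 6 3
f 6 1 7
f 6 7 3
f 7 1 8
f 7 8 3
f 8 1 9
f 8 9 3
f 9 1 10
f 9 10 3
f 10 1 11
f 10 11 3
f 11 1 12
f 11 12 3
f 12 1 13
f 12 13 3
f 13 1 14
f 13 14 3
f 14 1 2
f 14 2 3
f 16 18 15
f 19 16 15
f 15 18 17
f 17 19 15
f 16 22 18
f 20 16 19
f 20 22 16
f 18 22 17
f 21 19 17
f 17 22 21
f 21 20 19
f 22 20 21
f 23 60 39
f 60 34 63
f 39 63 28
f 60 63 39
f 23 39 35
f 39 28 40
f 35 40 24
f 39 40 35
f 23 35 44
f 35 24 45
f 44 45 30
f 35 45 44
f 23 44 56
f 44 30 59
f 56 59 33
f 44 59 56
f 23 56 60
f 56 33 64
f 60 64 34
f 56 64 60
f 24 40 51
f 40 28 54
f 51 54 32
f 40 54 51
f 28 63 41
f 63 34 62
f 41 62 27
f 63 62 41
f 34 64 61
f 64 33 57
f 61 57 25
f 64 57 61
f 33 59 58
f 59 30 46
f 58 46 29
f 59 46 58
f 30 45 50
f 45 24 47
f 50 47 31
f 45 47 50
f 26 52 38
f 52 32 53
f 38 53 27
f 52 53 38
f 26 38 36
f 38 27 37
f 36 37 25
f 38 37 36
f 26 36 43
f 36 25 42
f 43 42 29
f 36 42 43
f 26 43 48
f 43 29 49
f 48 49 31
f 43 49 48
f 26 48 52
f 48 31 55
f 52 55 32
f 48 55 52
f 27 53 41
f 53 32 54
f 41 54 28
f 53 54 41
f 25 37 61
f 37 27 62
f 61 62 34
f 37 62 61
f 29 42 58
f 42 25 57
f 58 57 33
f 42 57 58
f 31 49 50
f 49 29 46
f 50 46 30
f 49 46 50
f 32 55 51
f 55 31 47
f 51 47 24
f 55 47 51
f 66 68 65
f 69 66 65
f 65 68 67
f 67 69 65
f 66 72 68
f 70 66 69
f 70 72 66
f 68 72 67
f 71 69 67
f 67 72 71
f 71 70 69
f 72 70 71



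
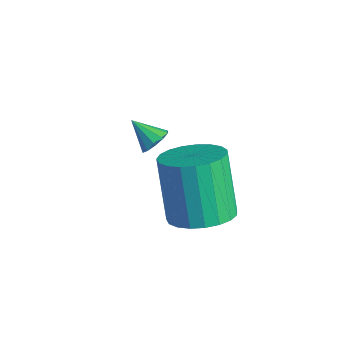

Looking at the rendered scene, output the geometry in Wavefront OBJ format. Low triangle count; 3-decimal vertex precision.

v 0.831 0.756 0.979
v 1.61 0.283 1.459
v 0.649 0.632 3.362
v -0.131 1.104 2.881
v 1.743 0.69 1.452
v 0.782 1.039 3.354
v 1.719 1.109 1.363
v 0.757 1.457 3.266
v 1.541 1.466 1.208
v 0.579 1.814 3.11
v 1.24 1.7 1.013
v 0.279 2.049 2.915
v 0.869 1.772 0.812
v -0.093 2.12 2.715
v 0.49 1.667 0.64
v -0.471 2.015 2.543
v 0.171 1.405 0.527
v -0.79 1.753 2.429
v -0.034 1.031 0.491
v -0.995 1.379 2.394
v -0.09 0.609 0.54
v -1.051 0.957 2.443
v 0.014 0.213 0.665
v -0.948 0.561 2.568
v 0.258 -0.09 0.844
v -0.703 0.258 2.747
v 0.602 -0.246 1.047
v -0.359 0.102 2.949
v 0.985 -0.229 1.237
v 0.024 0.119 3.14
v 1.342 -0.042 1.383
v 0.38 0.306 3.286
v -2.351 1.387 1.427
v -2.018 1.446 1.849
v -3.109 1.053 2.073
v -2.182 1.733 1.805
v -2.41 1.889 1.617
v -2.615 1.852 1.357
v -2.72 1.638 1.123
v -2.683 1.327 1.006
v -2.52 1.04 1.05
v -2.292 0.885 1.237
v -2.086 0.921 1.498
v -1.982 1.135 1.731
f 2 1 5
f 2 5 3
f 3 5 6
f 3 6 4
f 5 1 7
f 5 7 6
f 6 7 8
f 6 8 4
f 7 1 9
f 7 9 8
f 8 9 10
f 8 10 4
f 9 1 11
f 9 11 10
f 10 11 12
f 10 12 4
f 11 1 13
f 11 13 12
f 12 13 14
f 12 14 4
f 13 1 15
f 13 15 14
f 14 15 16
f 14 16 4
f 15 1 17
f 15 17 16
f 16 17 18
f 16 18 4
f 17 1 19
f 17 19 18
f 18 19 20
f 18 20 4
f 19 1 21
f 19 21 20
f 20 21 22
f 20 22 4
f 21 1 23
f 21 23 22
f 22 23 24
f 22 24 4
f 23 1 25
f 23 25 24
f 24 25 26
f 24 26 4
f 25 1 27
f 25 27 26
f 26 27 28
f 26 28 4
f 27 1 29
f 27 29 28
f 28 29 30
f 28 30 4
f 29 1 31
f 29 31 30
f 30 31 32
f 30 32 4
f 31 1 2
f 31 2 32
f 32 2 3
f 32 3 4
f 34 33 36
f 34 36 35
f 36 33 37
f 36 37 35
f 37 33 38
f 37 38 35
f 38 33 39
f 38 39 35
f 39 33 40
f 39 40 35
f 40 33 41
f 40 41 35
f 41 33 42
f 41 42 35
f 42 33 43
f 42 43 35
f 43 33 44
f 43 44 35
f 44 33 34
f 44 34 35



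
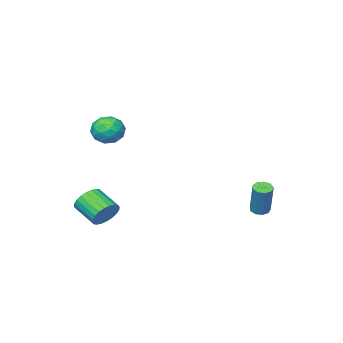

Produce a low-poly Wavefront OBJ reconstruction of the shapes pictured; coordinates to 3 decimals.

v -4.108 2.41 -4.465
v -3.829 2.003 -4.383
v -3.454 2.603 -2.674
v -3.732 3.01 -2.755
v -3.636 2.253 -4.513
v -3.26 2.853 -2.804
v -3.663 2.577 -4.621
v -3.287 3.176 -2.911
v -3.898 2.822 -4.655
v -3.523 3.422 -2.946
v -4.232 2.875 -4.601
v -3.856 3.475 -2.891
v -4.507 2.711 -4.482
v -4.132 3.31 -2.773
v -4.596 2.405 -4.356
v -4.22 3.005 -2.646
v -4.456 2.103 -4.28
v -4.081 2.702 -2.571
v -4.153 1.944 -4.291
v -3.778 2.543 -2.582
v 2.656 -0.34 0.675
v 3.196 -0.858 1.102
v 1.584 -0.862 1.398
v 2.124 -1.38 1.825
v 2.147 -0.529 1.96
v 2.809 -0.206 1.512
v 1.971 -1.514 0.988
v 2.633 -1.191 0.54
v 2.773 -1.584 1.295
v 2.882 -0.975 1.896
v 1.898 -0.745 0.604
v 2.007 -0.136 1.205
v 3.02 -0.553 0.825
v 1.76 -1.167 1.675
v 1.773 -0.667 1.754
v 2.091 -0.971 2.005
v 2.793 -0.17 1.066
v 3.111 -0.474 1.317
v 2.494 -0.281 1.821
v 1.669 -1.246 1.183
v 1.987 -1.55 1.434
v 2.689 -0.749 0.495
v 3.007 -1.053 0.746
v 2.286 -1.439 0.679
v 3.089 -1.284 1.189
v 2.459 -1.591 1.615
v 2.369 -1.67 1.122
v 2.758 -1.48 0.859
v 3.153 -0.926 1.542
v 2.523 -1.233 1.968
v 2.536 -0.733 2.047
v 2.926 -0.543 1.784
v 2.904 -1.353 1.656
v 2.257 -0.487 0.532
v 1.627 -0.794 0.958
v 1.854 -1.177 0.716
v 2.244 -0.987 0.453
v 2.321 -0.129 0.885
v 1.691 -0.436 1.311
v 2.022 -0.24 1.641
v 2.411 -0.05 1.378
v 1.876 -0.367 0.844
v 2.314 -1.194 -4.309
v 2.675 -0.828 -3.683
v 2.807 -2.08 -3.026
v 2.446 -2.446 -3.651
v 2.372 -0.814 -3.596
v 2.503 -2.066 -2.939
v 2.059 -0.858 -3.617
v 2.191 -2.11 -2.96
v 1.786 -0.953 -3.744
v 1.917 -2.205 -3.087
v 1.593 -1.085 -3.957
v 1.724 -2.337 -3.299
v 1.51 -1.233 -4.223
v 1.641 -2.485 -3.566
v 1.549 -1.376 -4.502
v 1.68 -2.628 -3.845
v 1.705 -1.491 -4.752
v 1.836 -2.743 -4.095
v 1.953 -1.56 -4.934
v 2.085 -2.812 -4.277
v 2.257 -1.574 -5.021
v 2.388 -2.826 -4.364
v 2.569 -1.53 -5
v 2.701 -2.782 -4.343
v 2.843 -1.435 -4.873
v 2.974 -2.687 -4.216
v 3.036 -1.303 -4.661
v 3.167 -2.555 -4.003
v 3.119 -1.155 -4.394
v 3.25 -2.407 -3.737
v 3.08 -1.012 -4.115
v 3.211 -2.264 -3.458
v 2.924 -0.897 -3.865
v 3.055 -2.149 -3.208
f 2 1 5
f 2 5 3
f 3 5 6
f 3 6 4
f 5 1 7
f 5 7 6
f 6 7 8
f 6 8 4
f 7 1 9
f 7 9 8
f 8 9 10
f 8 10 4
f 9 1 11
f 9 11 10
f 10 11 12
f 10 12 4
f 11 1 13
f 11 13 12
f 12 13 14
f 12 14 4
f 13 1 15
f 13 15 14
f 14 15 16
f 14 16 4
f 15 1 17
f 15 17 16
f 16 17 18
f 16 18 4
f 17 1 19
f 17 19 18
f 18 19 20
f 18 20 4
f 19 1 2
f 19 2 20
f 20 2 3
f 20 3 4
f 21 58 37
f 58 32 61
f 37 61 26
f 58 61 37
f 21 37 33
f 37 26 38
f 33 38 22
f 37 38 33
f 21 33 42
f 33 22 43
f 42 43 28
f 33 43 42
f 21 42 54
f 42 28 57
f 54 57 31
f 42 57 54
f 21 54 58
f 54 31 62
f 58 62 32
f 54 62 58
f 22 38 49
f 38 26 52
f 49 52 30
f 38 52 49
f 26 61 39
f 61 32 60
f 39 60 25
f 61 60 39
f 32 62 59
f 62 31 55
f 59 55 23
f 62 55 59
f 31 57 56
f 57 28 44
f 56 44 27
f 57 44 56
f 28 43 48
f 43 22 45
f 48 45 29
f 43 45 48
f 24 50 36
f 50 30 51
f 36 51 25
f 50 51 36
f 24 36 34
f 36 25 35
f 34 35 23
f 36 35 34
f 24 34 41
f 34 23 40
f 41 40 27
f 34 40 41
f 24 41 46
f 41 27 47
f 46 47 29
f 41 47 46
f 24 46 50
f 46 29 53
f 50 53 30
f 46 53 50
f 25 51 39
f 51 30 52
f 39 52 26
f 51 52 39
f 23 35 59
f 35 25 60
f 59 60 32
f 35 60 59
f 27 40 56
f 40 23 55
f 56 55 31
f 40 55 56
f 29 47 48
f 47 27 44
f 48 44 28
f 47 44 48
f 30 53 49
f 53 29 45
f 49 45 22
f 53 45 49
f 64 63 67
f 64 67 65
f 65 67 68
f 65 68 66
f 67 63 69
f 67 69 68
f 68 69 70
f 68 70 66
f 69 63 71
f 69 71 70
f 70 71 72
f 70 72 66
f 71 63 73
f 71 73 72
f 72 73 74
f 72 74 66
f 73 63 75
f 73 75 74
f 74 75 76
f 74 76 66
f 75 63 77
f 75 77 76
f 76 77 78
f 76 78 66
f 77 63 79
f 77 79 78
f 78 79 80
f 78 80 66
f 79 63 81
f 79 81 80
f 80 81 82
f 80 82 66
f 81 63 83
f 81 83 82
f 82 83 84
f 82 84 66
f 83 63 85
f 83 85 84
f 84 85 86
f 84 86 66
f 85 63 87
f 85 87 86
f 86 87 88
f 86 88 66
f 87 63 89
f 87 89 88
f 88 89 90
f 88 90 66
f 89 63 91
f 89 91 90
f 90 91 92
f 90 92 66
f 91 63 93
f 91 93 92
f 92 93 94
f 92 94 66
f 93 63 95
f 93 95 94
f 94 95 96
f 94 96 66
f 95 63 64
f 95 64 96
f 96 64 65
f 96 65 66



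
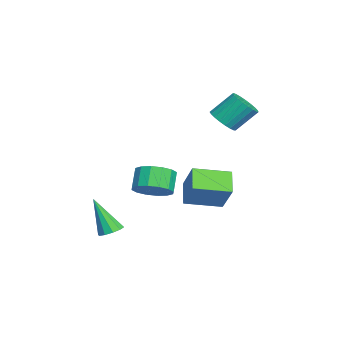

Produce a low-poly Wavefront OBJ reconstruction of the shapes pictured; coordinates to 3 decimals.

v 1.374 0.059 -1.354
v 2.094 0.395 -0.798
v 1.347 0.498 0.109
v 0.626 0.161 -0.446
v 1.892 0.803 -1.01
v 1.145 0.905 -0.103
v 1.552 1.012 -1.314
v 0.804 1.114 -0.407
v 1.163 0.965 -1.629
v 0.416 1.067 -0.722
v 0.831 0.675 -1.87
v 0.084 0.777 -0.963
v 0.645 0.22 -1.973
v -0.103 0.323 -1.065
v 0.653 -0.278 -1.909
v -0.094 -0.175 -1.002
v 0.855 -0.685 -1.697
v 0.108 -0.583 -0.79
v 1.196 -0.894 -1.393
v 0.448 -0.792 -0.486
v 1.584 -0.847 -1.078
v 0.837 -0.745 -0.171
v 1.916 -0.557 -0.837
v 1.169 -0.455 0.07
v 2.103 -0.103 -0.735
v 1.355 -0 0.173
v 0.288 -1.923 -4.434
v 0.895 -1.782 -4.249
v -0.088 -2.757 -2.566
v 0.661 -1.469 -4.156
v 0.285 -1.329 -4.17
v -0.09 -1.416 -4.284
v -0.321 -1.697 -4.456
v -0.319 -2.064 -4.619
v -0.085 -2.377 -4.712
v 0.292 -2.517 -4.698
v 0.667 -2.43 -4.584
v 0.897 -2.149 -4.412
v 0.091 1.37 -2.675
v -0.971 1.314 -1.859
v -0.257 3.157 -3.004
v -1.319 3.101 -2.188
v 1.159 1.839 -1.252
v 0.097 1.783 -0.436
v 0.811 3.626 -1.581
v -0.251 3.57 -0.765
v -3.3 3.049 1.3
v -2.521 2.922 1.556
v -2.721 3.983 2.695
v -3.5 4.111 2.44
v -2.48 3.176 1.326
v -2.68 4.238 2.466
v -2.581 3.409 1.092
v -2.782 4.47 2.231
v -2.807 3.579 0.894
v -3.007 4.64 2.033
v -3.118 3.658 0.766
v -3.318 4.719 1.905
v -3.46 3.631 0.73
v -3.66 4.692 1.87
v -3.774 3.504 0.793
v -3.975 4.565 1.933
v -4.007 3.298 0.944
v -4.207 4.36 2.084
v -4.117 3.05 1.156
v -4.318 4.111 2.296
v -4.086 2.801 1.394
v -4.287 3.862 2.533
v -3.919 2.595 1.615
v -4.119 3.656 2.754
v -3.645 2.468 1.781
v -3.845 3.529 2.921
v -3.311 2.441 1.865
v -3.512 3.502 3.004
v -2.975 2.52 1.851
v -3.176 3.581 2.99
v -2.696 2.69 1.741
v -2.896 3.751 2.881
f 2 1 5
f 2 5 3
f 3 5 6
f 3 6 4
f 5 1 7
f 5 7 6
f 6 7 8
f 6 8 4
f 7 1 9
f 7 9 8
f 8 9 10
f 8 10 4
f 9 1 11
f 9 11 10
f 10 11 12
f 10 12 4
f 11 1 13
f 11 13 12
f 12 13 14
f 12 14 4
f 13 1 15
f 13 15 14
f 14 15 16
f 14 16 4
f 15 1 17
f 15 17 16
f 16 17 18
f 16 18 4
f 17 1 19
f 17 19 18
f 18 19 20
f 18 20 4
f 19 1 21
f 19 21 20
f 20 21 22
f 20 22 4
f 21 1 23
f 21 23 22
f 22 23 24
f 22 24 4
f 23 1 25
f 23 25 24
f 24 25 26
f 24 26 4
f 25 1 2
f 25 2 26
f 26 2 3
f 26 3 4
f 28 27 30
f 28 30 29
f 30 27 31
f 30 31 29
f 31 27 32
f 31 32 29
f 32 27 33
f 32 33 29
f 33 27 34
f 33 34 29
f 34 27 35
f 34 35 29
f 35 27 36
f 35 36 29
f 36 27 37
f 36 37 29
f 37 27 38
f 37 38 29
f 38 27 28
f 38 28 29
f 40 42 39
f 43 40 39
f 39 42 41
f 41 43 39
f 40 46 42
f 44 40 43
f 44 46 40
f 42 46 41
f 45 43 41
f 41 46 45
f 45 44 43
f 46 44 45
f 48 47 51
f 48 51 49
f 49 51 52
f 49 52 50
f 51 47 53
f 51 53 52
f 52 53 54
f 52 54 50
f 53 47 55
f 53 55 54
f 54 55 56
f 54 56 50
f 55 47 57
f 55 57 56
f 56 57 58
f 56 58 50
f 57 47 59
f 57 59 58
f 58 59 60
f 58 60 50
f 59 47 61
f 59 61 60
f 60 61 62
f 60 62 50
f 61 47 63
f 61 63 62
f 62 63 64
f 62 64 50
f 63 47 65
f 63 65 64
f 64 65 66
f 64 66 50
f 65 47 67
f 65 67 66
f 66 67 68
f 66 68 50
f 67 47 69
f 67 69 68
f 68 69 70
f 68 70 50
f 69 47 71
f 69 71 70
f 70 71 72
f 70 72 50
f 71 47 73
f 71 73 72
f 72 73 74
f 72 74 50
f 73 47 75
f 73 75 74
f 74 75 76
f 74 76 50
f 75 47 77
f 75 77 76
f 76 77 78
f 76 78 50
f 77 47 48
f 77 48 78
f 78 48 49
f 78 49 50

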